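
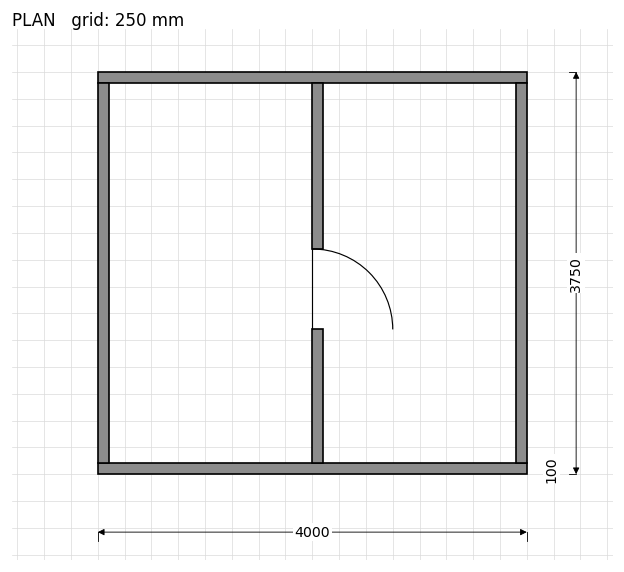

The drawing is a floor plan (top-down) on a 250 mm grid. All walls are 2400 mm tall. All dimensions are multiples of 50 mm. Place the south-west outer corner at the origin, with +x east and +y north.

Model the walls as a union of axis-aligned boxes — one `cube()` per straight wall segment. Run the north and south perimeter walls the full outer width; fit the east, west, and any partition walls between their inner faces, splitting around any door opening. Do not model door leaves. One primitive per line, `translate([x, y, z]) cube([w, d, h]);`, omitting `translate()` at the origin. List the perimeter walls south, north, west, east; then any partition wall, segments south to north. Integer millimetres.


cube([4000, 100, 2400]);
translate([0, 3650, 0]) cube([4000, 100, 2400]);
translate([0, 100, 0]) cube([100, 3550, 2400]);
translate([3900, 100, 0]) cube([100, 3550, 2400]);
translate([2000, 100, 0]) cube([100, 1250, 2400]);
translate([2000, 2100, 0]) cube([100, 1550, 2400]);


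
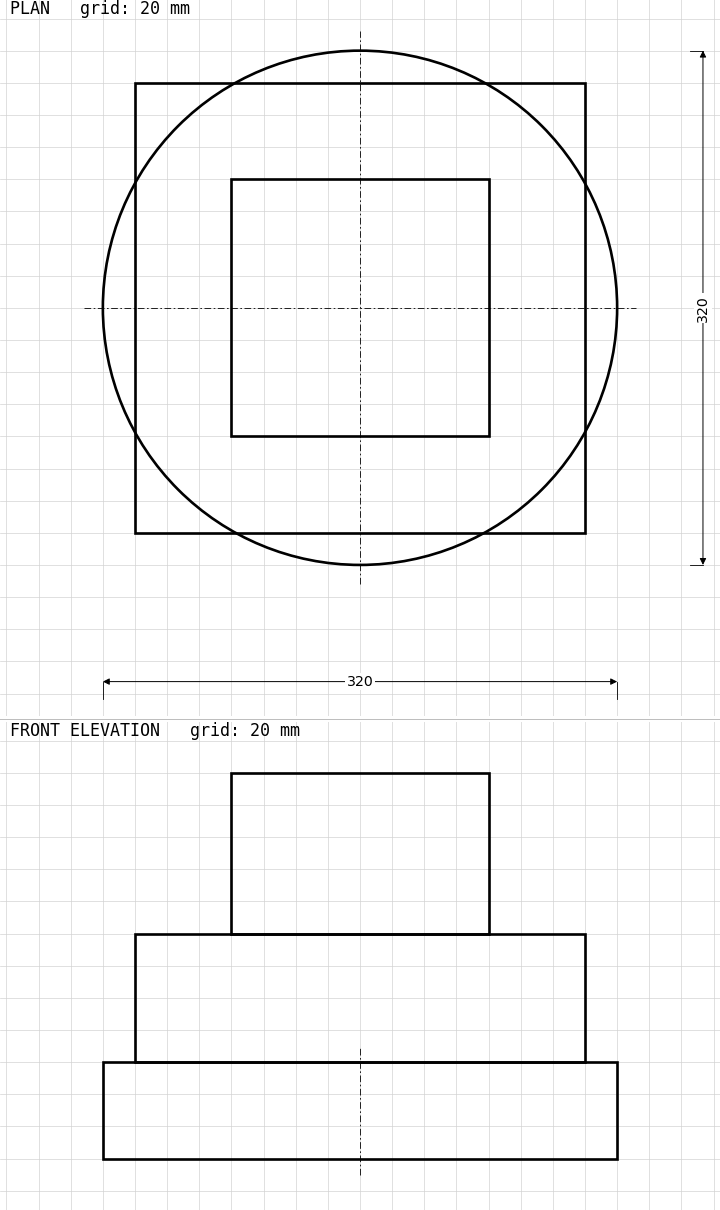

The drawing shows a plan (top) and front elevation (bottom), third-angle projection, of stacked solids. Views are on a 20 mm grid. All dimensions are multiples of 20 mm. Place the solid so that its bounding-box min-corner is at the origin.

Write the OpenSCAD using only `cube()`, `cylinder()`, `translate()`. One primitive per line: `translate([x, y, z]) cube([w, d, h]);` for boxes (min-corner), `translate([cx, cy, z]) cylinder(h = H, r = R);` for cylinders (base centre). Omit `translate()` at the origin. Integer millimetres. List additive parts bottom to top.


translate([160, 160, 0]) cylinder(h = 60, r = 160);
translate([20, 20, 60]) cube([280, 280, 80]);
translate([80, 80, 140]) cube([160, 160, 100]);


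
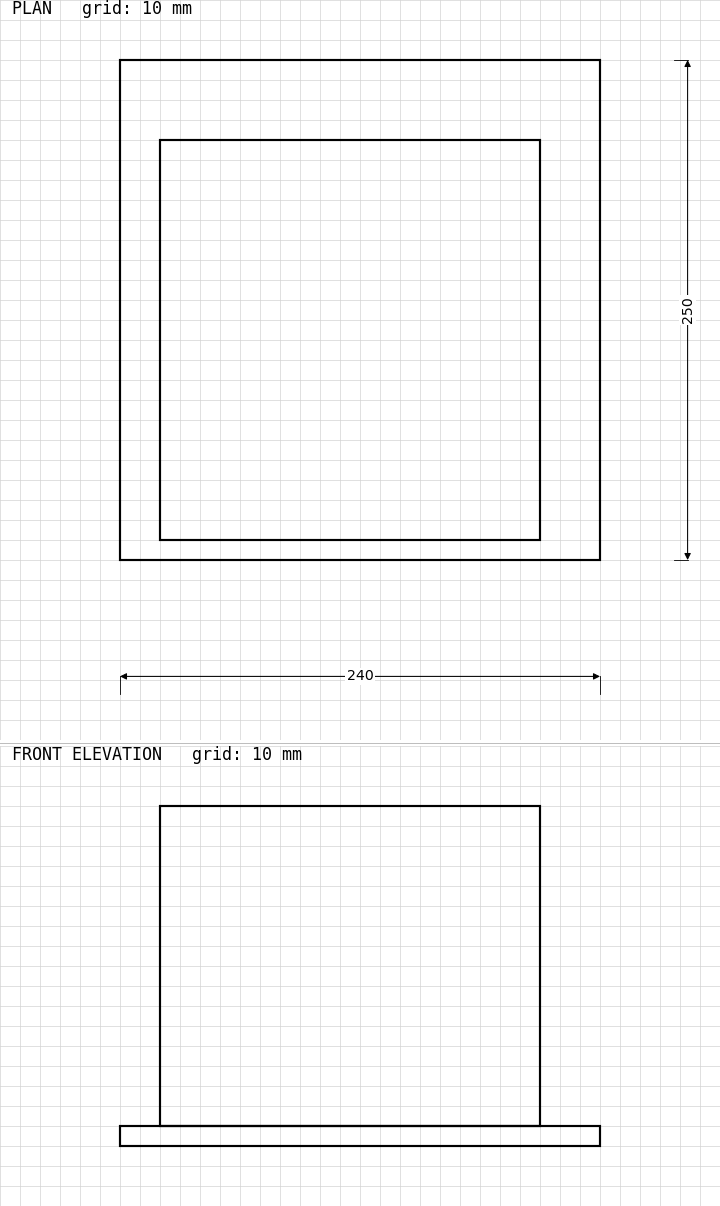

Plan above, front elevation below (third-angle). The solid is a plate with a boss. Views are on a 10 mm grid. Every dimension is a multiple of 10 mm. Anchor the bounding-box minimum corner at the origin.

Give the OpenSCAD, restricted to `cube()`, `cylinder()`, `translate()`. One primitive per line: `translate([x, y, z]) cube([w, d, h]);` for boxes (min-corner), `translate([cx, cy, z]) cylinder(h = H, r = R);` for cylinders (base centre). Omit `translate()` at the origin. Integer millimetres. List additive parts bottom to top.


cube([240, 250, 10]);
translate([20, 10, 10]) cube([190, 200, 160]);


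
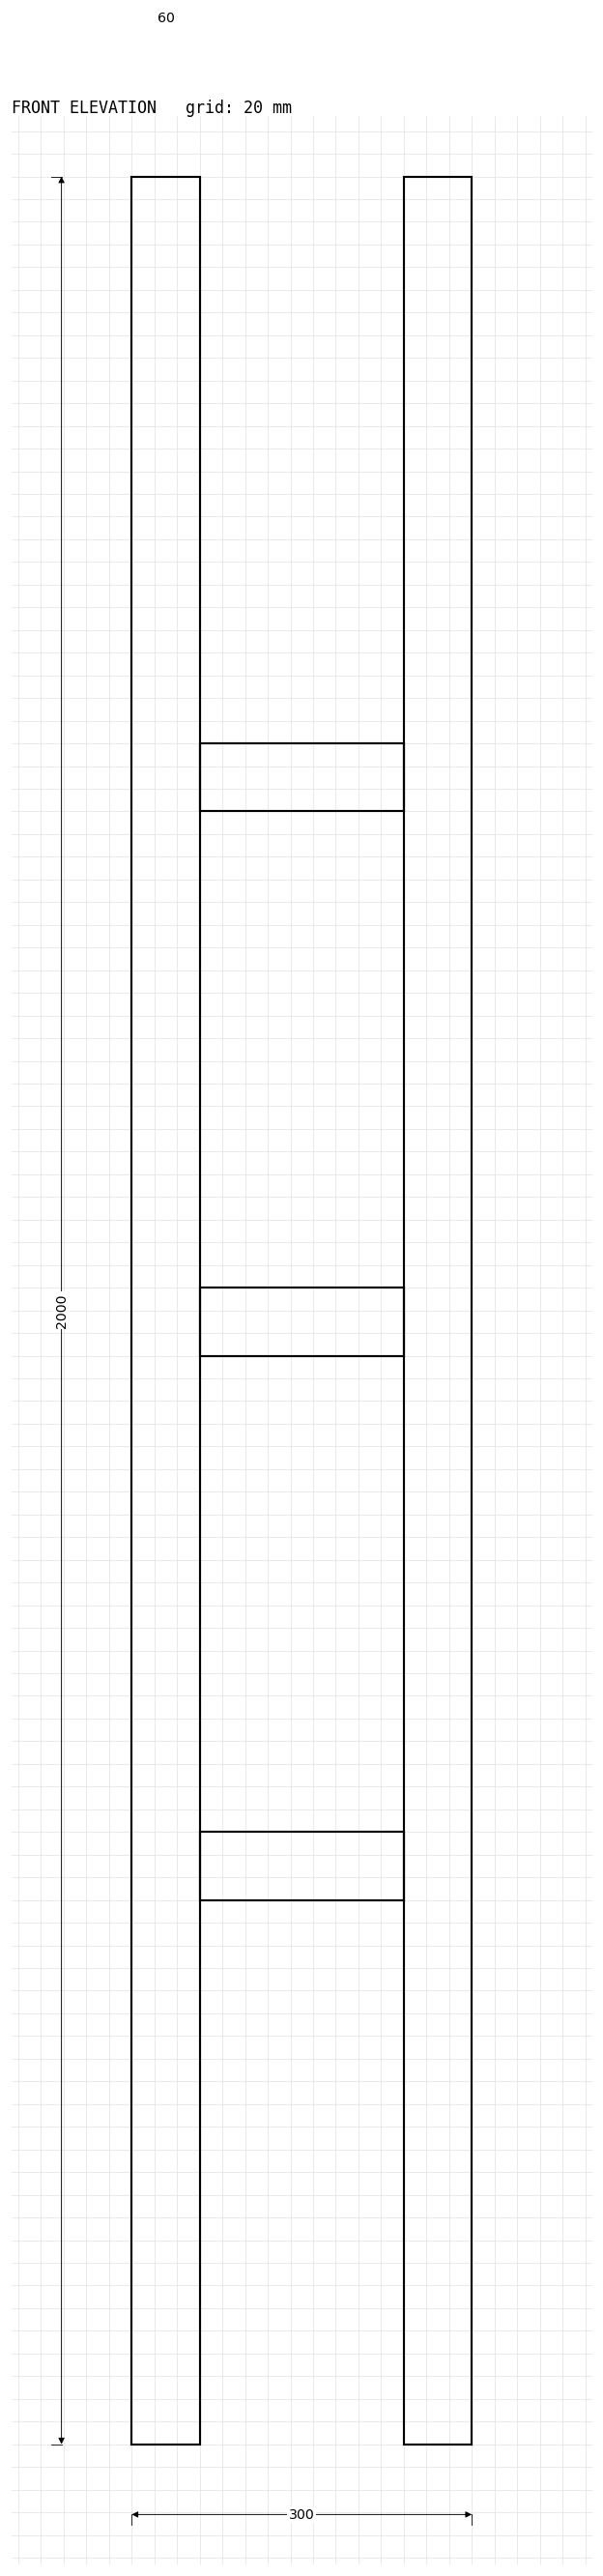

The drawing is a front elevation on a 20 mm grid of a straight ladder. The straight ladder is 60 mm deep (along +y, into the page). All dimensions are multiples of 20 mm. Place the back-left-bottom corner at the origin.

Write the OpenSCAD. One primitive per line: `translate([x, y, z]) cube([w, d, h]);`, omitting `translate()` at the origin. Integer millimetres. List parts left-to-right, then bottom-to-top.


cube([60, 60, 2000]);
translate([60, 0, 480]) cube([180, 60, 60]);
translate([60, 0, 960]) cube([180, 60, 60]);
translate([60, 0, 1440]) cube([180, 60, 60]);
translate([240, 0, 0]) cube([60, 60, 2000]);


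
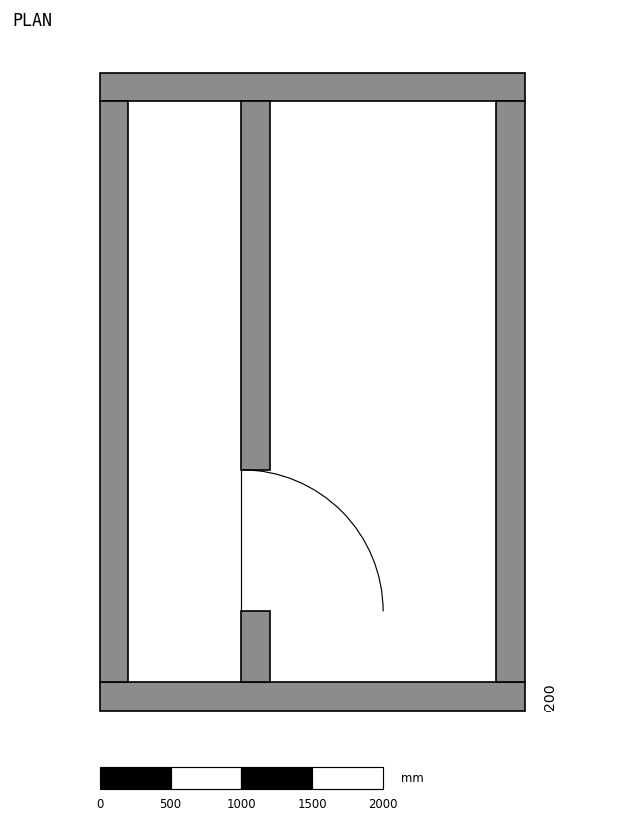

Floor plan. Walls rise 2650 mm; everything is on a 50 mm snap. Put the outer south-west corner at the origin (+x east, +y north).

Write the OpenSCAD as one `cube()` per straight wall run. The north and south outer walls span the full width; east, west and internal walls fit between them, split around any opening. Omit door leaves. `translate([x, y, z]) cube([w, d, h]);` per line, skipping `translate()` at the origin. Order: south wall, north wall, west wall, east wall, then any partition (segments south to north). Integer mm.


cube([3000, 200, 2650]);
translate([0, 4300, 0]) cube([3000, 200, 2650]);
translate([0, 200, 0]) cube([200, 4100, 2650]);
translate([2800, 200, 0]) cube([200, 4100, 2650]);
translate([1000, 200, 0]) cube([200, 500, 2650]);
translate([1000, 1700, 0]) cube([200, 2600, 2650]);


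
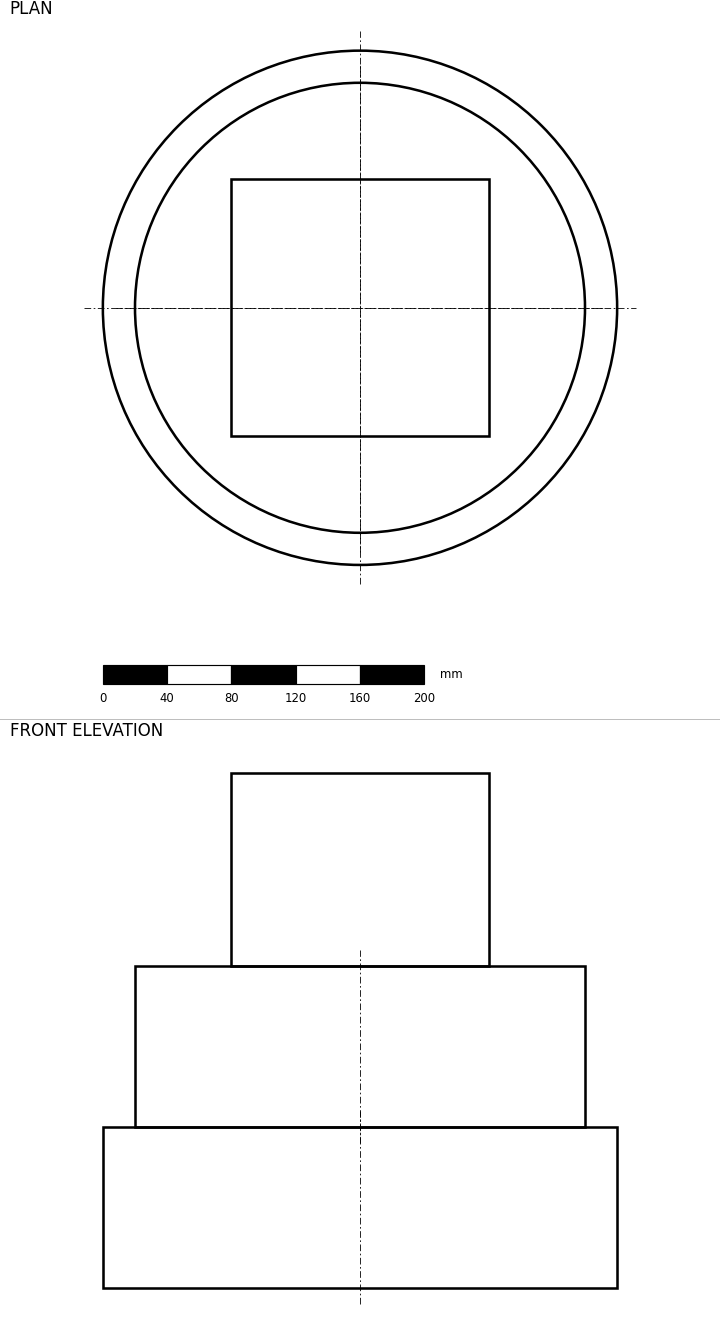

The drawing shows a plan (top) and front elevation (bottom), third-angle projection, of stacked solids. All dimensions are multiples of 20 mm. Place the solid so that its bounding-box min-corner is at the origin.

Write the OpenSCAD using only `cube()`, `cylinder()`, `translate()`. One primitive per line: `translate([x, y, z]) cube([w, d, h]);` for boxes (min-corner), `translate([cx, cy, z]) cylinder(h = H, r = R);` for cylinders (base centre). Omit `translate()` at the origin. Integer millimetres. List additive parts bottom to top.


translate([160, 160, 0]) cylinder(h = 100, r = 160);
translate([160, 160, 100]) cylinder(h = 100, r = 140);
translate([80, 80, 200]) cube([160, 160, 120]);


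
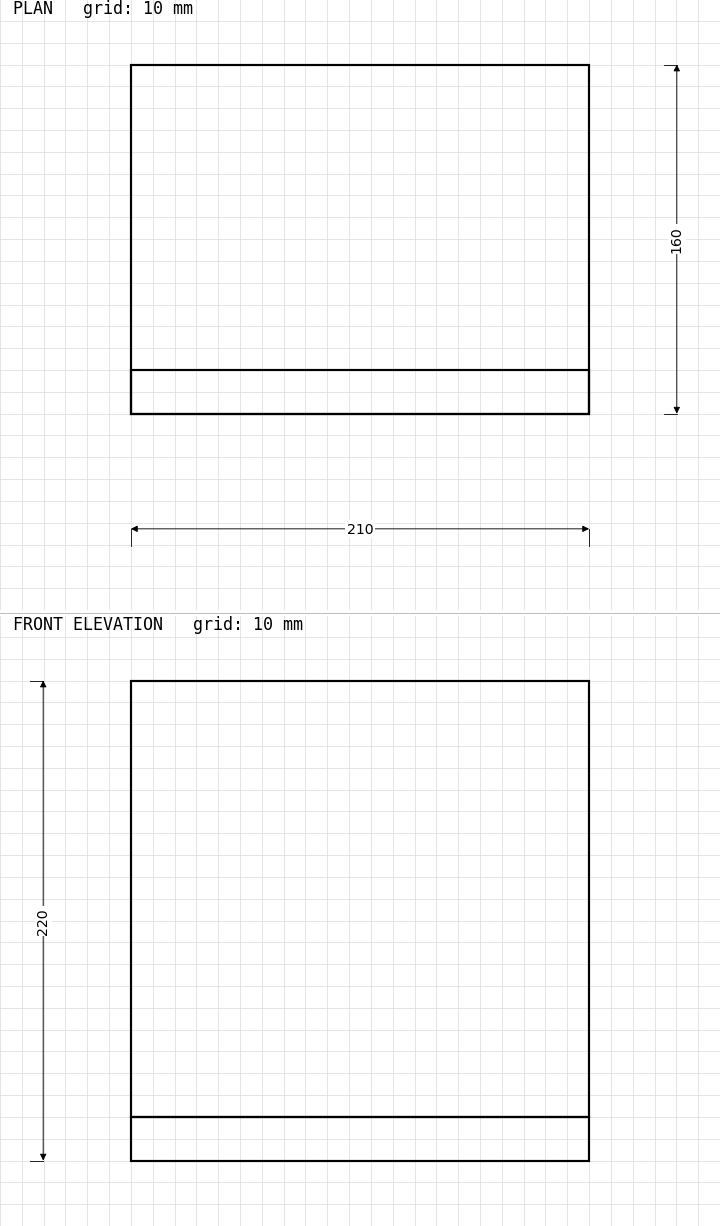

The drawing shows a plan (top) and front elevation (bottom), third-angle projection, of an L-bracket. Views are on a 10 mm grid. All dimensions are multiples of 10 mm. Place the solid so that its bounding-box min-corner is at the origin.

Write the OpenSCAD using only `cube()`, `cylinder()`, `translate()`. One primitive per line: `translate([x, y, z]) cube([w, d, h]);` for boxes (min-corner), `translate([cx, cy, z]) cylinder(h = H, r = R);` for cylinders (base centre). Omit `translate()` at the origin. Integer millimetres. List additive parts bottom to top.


cube([210, 160, 20]);
translate([0, 0, 20]) cube([210, 20, 200]);


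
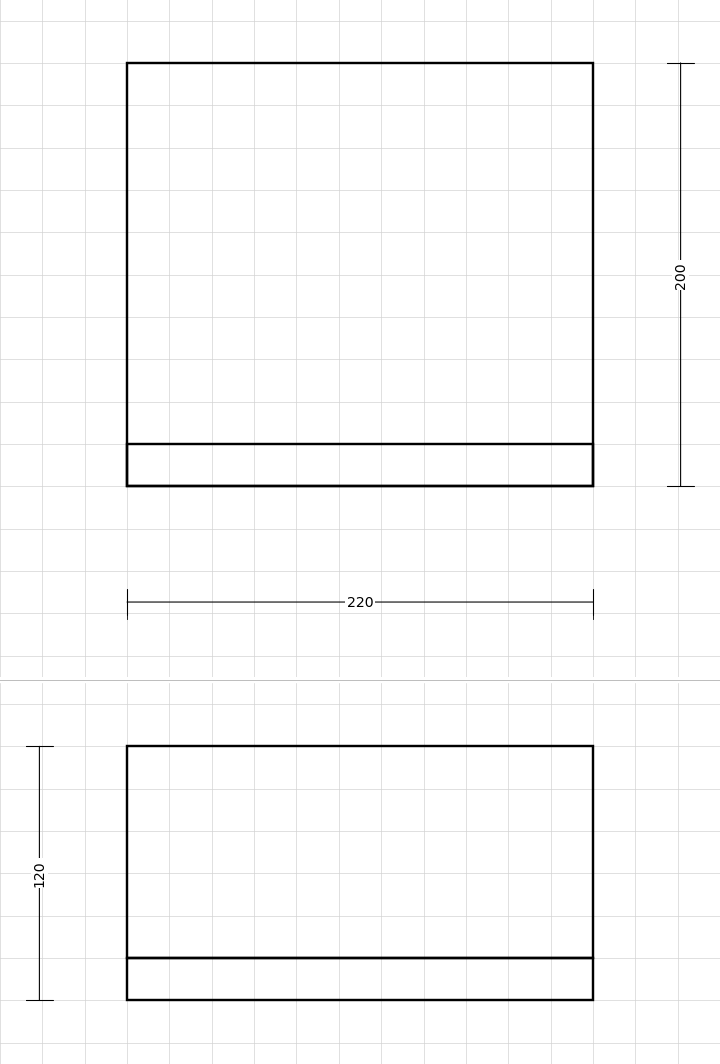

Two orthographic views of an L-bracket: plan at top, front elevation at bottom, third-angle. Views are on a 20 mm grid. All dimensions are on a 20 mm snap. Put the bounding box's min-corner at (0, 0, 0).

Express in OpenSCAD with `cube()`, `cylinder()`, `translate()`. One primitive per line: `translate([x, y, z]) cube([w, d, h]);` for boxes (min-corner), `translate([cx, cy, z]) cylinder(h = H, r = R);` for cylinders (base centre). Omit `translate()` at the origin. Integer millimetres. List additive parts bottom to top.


cube([220, 200, 20]);
translate([0, 0, 20]) cube([220, 20, 100]);


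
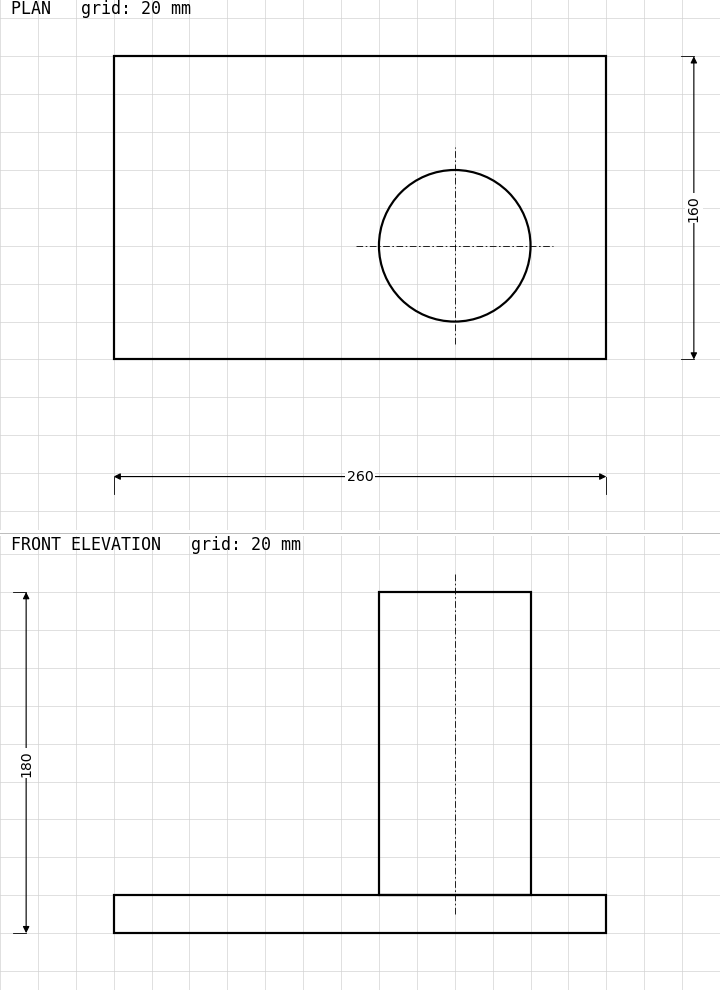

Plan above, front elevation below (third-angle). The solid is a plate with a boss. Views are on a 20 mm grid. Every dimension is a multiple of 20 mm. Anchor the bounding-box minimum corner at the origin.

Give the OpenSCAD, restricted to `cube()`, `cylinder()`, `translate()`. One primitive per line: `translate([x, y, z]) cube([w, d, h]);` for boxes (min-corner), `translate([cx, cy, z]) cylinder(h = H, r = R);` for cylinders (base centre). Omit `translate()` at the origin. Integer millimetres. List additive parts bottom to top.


cube([260, 160, 20]);
translate([180, 60, 20]) cylinder(h = 160, r = 40);


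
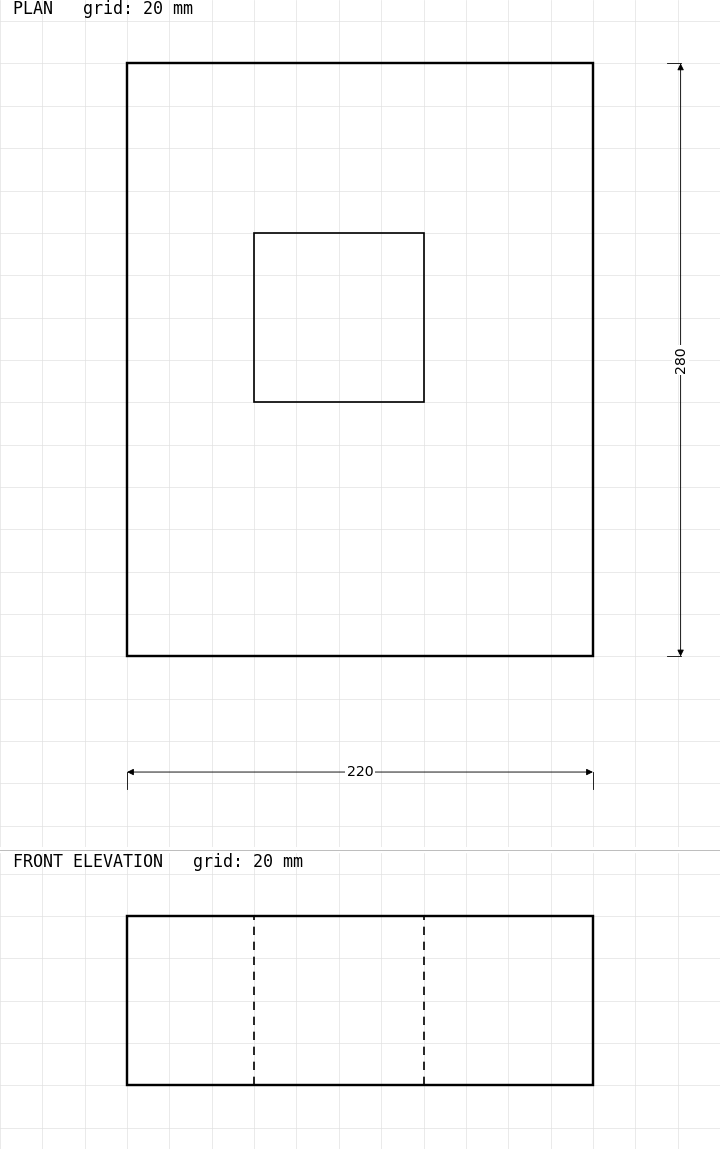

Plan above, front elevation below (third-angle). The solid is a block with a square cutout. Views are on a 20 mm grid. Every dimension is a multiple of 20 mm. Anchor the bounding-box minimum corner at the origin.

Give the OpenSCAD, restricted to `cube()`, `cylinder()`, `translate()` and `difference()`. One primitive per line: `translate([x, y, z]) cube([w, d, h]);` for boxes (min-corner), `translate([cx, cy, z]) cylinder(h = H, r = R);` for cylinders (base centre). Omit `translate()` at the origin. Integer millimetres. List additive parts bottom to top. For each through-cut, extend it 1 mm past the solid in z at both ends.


difference() {
  cube([220, 280, 80]);
  translate([60, 120, -1]) cube([80, 80, 82]);
}


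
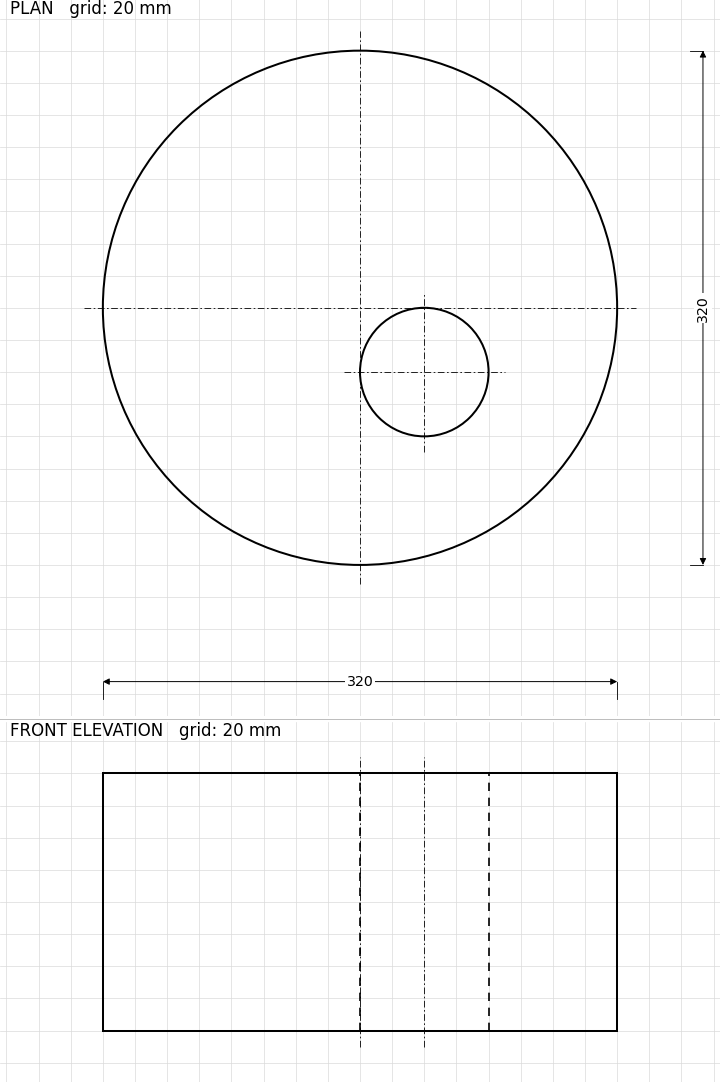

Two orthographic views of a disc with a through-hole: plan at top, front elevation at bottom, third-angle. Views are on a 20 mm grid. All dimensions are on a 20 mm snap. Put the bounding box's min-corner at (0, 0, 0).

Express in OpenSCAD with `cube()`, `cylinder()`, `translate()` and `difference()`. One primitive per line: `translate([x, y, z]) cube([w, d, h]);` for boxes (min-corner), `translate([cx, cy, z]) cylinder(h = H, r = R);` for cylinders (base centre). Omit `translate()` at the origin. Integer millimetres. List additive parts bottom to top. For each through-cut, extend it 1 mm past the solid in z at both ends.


difference() {
  translate([160, 160, 0]) cylinder(h = 160, r = 160);
  translate([200, 120, -1]) cylinder(h = 162, r = 40);
}


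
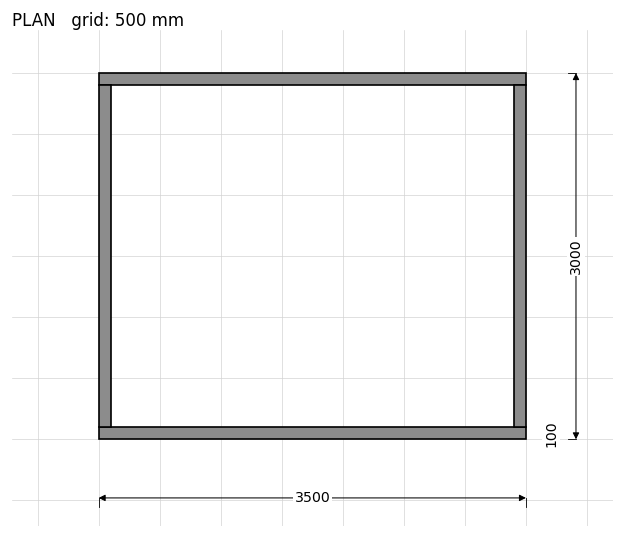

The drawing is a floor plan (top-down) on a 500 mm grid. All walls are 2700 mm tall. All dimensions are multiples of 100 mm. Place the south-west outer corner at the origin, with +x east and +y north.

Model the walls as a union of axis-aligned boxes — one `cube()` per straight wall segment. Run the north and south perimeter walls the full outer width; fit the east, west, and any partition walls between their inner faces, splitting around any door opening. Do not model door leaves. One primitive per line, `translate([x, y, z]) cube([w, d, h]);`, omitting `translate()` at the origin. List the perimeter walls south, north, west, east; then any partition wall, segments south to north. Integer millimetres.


cube([3500, 100, 2700]);
translate([0, 2900, 0]) cube([3500, 100, 2700]);
translate([0, 100, 0]) cube([100, 2800, 2700]);
translate([3400, 100, 0]) cube([100, 2800, 2700]);


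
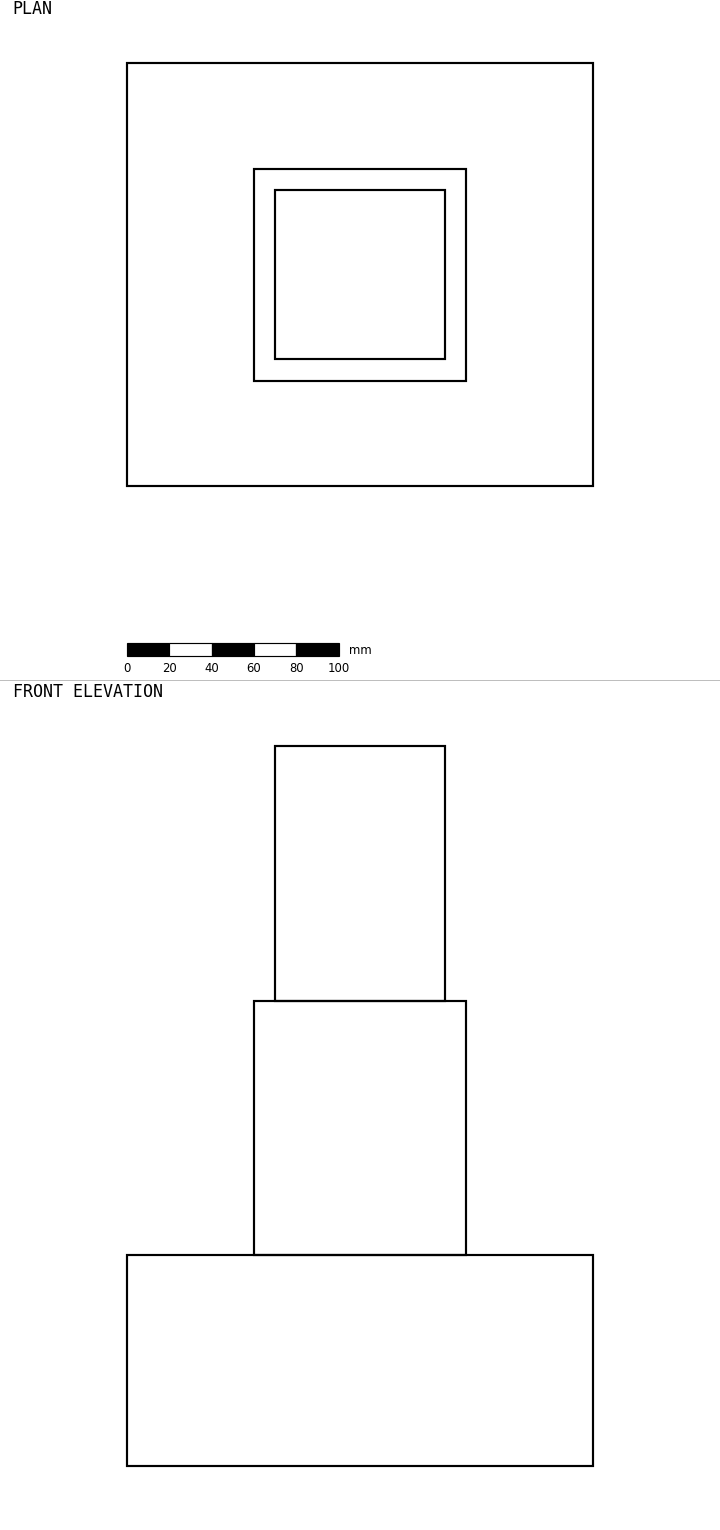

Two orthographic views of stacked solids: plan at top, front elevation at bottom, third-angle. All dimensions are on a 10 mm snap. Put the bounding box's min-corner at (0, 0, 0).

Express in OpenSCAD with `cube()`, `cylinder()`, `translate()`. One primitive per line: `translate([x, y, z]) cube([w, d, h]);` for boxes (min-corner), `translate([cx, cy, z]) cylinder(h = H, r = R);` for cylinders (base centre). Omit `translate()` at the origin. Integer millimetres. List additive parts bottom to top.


cube([220, 200, 100]);
translate([60, 50, 100]) cube([100, 100, 120]);
translate([70, 60, 220]) cube([80, 80, 120]);


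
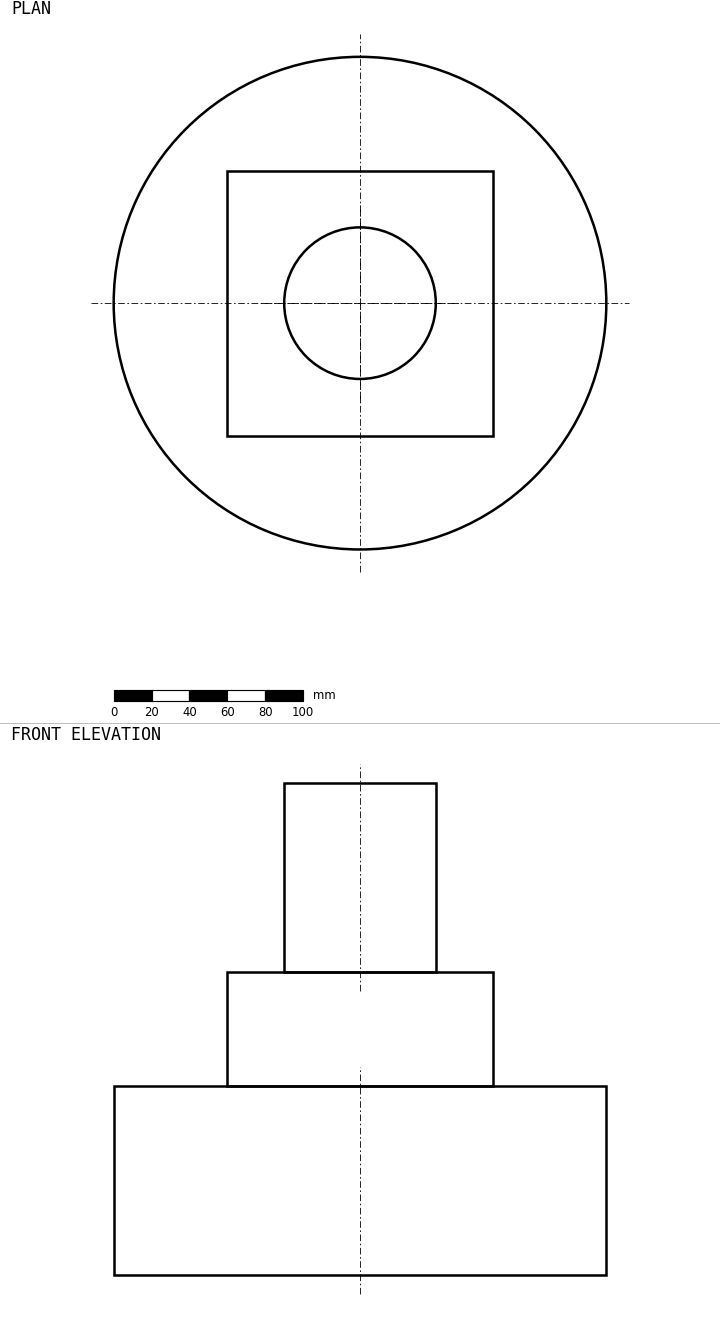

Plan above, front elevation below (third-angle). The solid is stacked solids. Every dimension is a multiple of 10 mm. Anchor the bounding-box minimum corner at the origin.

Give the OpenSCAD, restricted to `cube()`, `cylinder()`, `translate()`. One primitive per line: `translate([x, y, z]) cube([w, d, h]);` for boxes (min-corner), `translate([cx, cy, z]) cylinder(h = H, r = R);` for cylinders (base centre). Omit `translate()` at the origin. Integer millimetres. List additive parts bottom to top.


translate([130, 130, 0]) cylinder(h = 100, r = 130);
translate([60, 60, 100]) cube([140, 140, 60]);
translate([130, 130, 160]) cylinder(h = 100, r = 40);


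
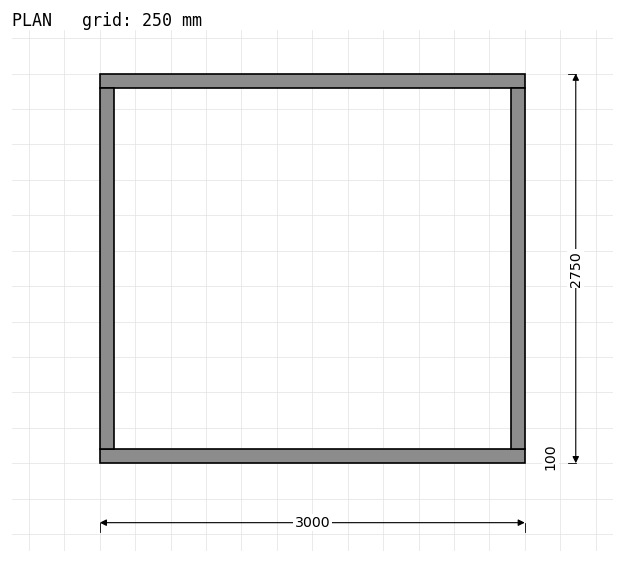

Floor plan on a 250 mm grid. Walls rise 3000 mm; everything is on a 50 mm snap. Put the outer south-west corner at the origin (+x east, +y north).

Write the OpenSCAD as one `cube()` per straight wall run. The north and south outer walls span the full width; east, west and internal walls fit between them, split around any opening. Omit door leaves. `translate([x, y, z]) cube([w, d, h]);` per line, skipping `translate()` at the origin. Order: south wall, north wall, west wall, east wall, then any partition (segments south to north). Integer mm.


cube([3000, 100, 3000]);
translate([0, 2650, 0]) cube([3000, 100, 3000]);
translate([0, 100, 0]) cube([100, 2550, 3000]);
translate([2900, 100, 0]) cube([100, 2550, 3000]);


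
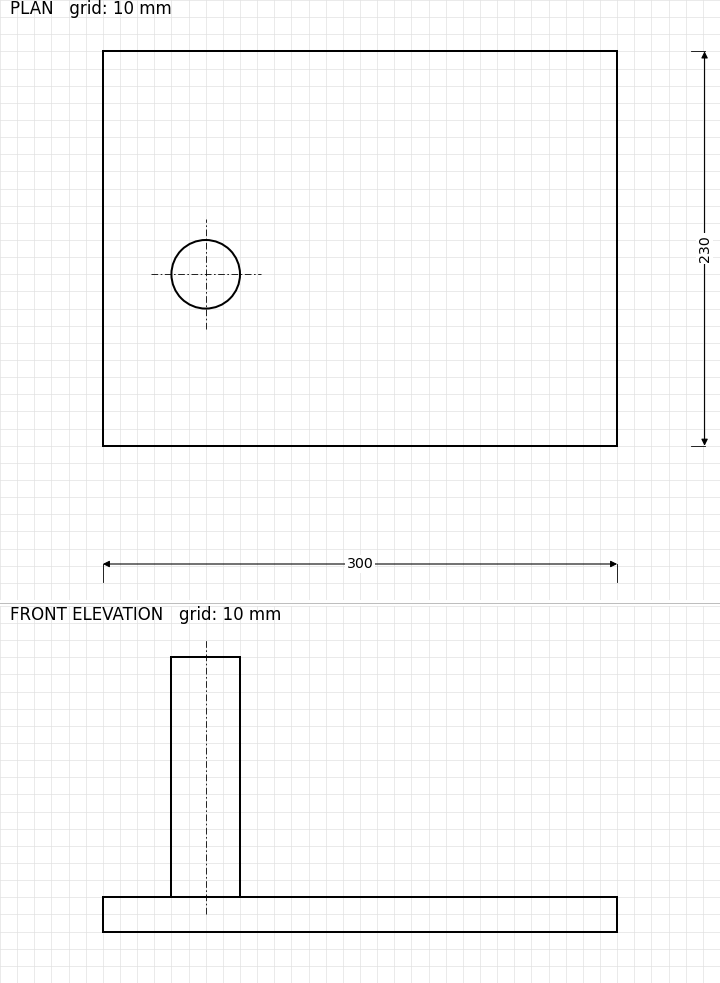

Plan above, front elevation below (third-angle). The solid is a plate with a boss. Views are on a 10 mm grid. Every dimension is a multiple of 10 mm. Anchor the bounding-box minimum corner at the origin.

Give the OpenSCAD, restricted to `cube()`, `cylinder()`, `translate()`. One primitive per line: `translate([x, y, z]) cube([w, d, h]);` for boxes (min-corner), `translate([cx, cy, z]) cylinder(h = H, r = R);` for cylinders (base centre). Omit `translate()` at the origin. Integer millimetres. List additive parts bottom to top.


cube([300, 230, 20]);
translate([60, 100, 20]) cylinder(h = 140, r = 20);


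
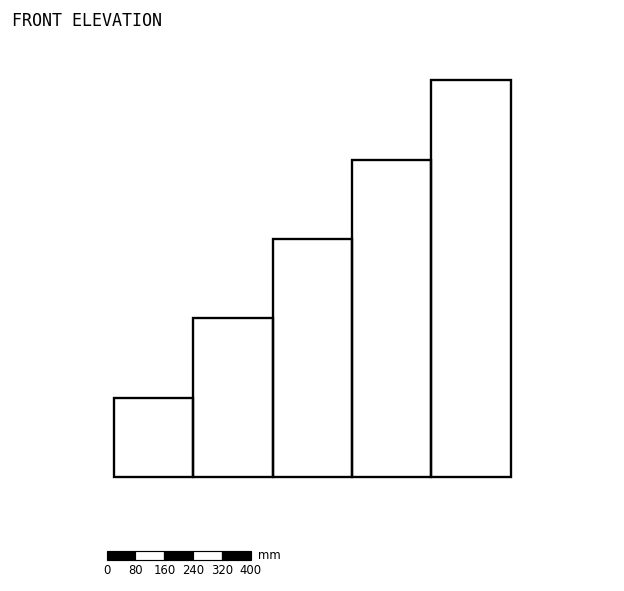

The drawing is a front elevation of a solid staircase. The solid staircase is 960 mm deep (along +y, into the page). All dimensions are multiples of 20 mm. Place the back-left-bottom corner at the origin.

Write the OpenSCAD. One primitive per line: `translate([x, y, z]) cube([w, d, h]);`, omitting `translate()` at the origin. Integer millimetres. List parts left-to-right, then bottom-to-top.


cube([220, 960, 220]);
translate([220, 0, 0]) cube([220, 960, 440]);
translate([440, 0, 0]) cube([220, 960, 660]);
translate([660, 0, 0]) cube([220, 960, 880]);
translate([880, 0, 0]) cube([220, 960, 1100]);


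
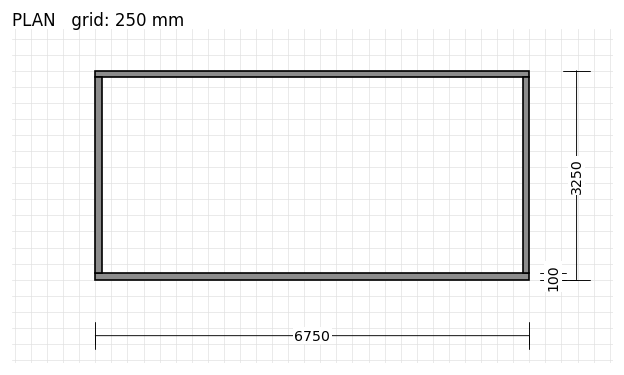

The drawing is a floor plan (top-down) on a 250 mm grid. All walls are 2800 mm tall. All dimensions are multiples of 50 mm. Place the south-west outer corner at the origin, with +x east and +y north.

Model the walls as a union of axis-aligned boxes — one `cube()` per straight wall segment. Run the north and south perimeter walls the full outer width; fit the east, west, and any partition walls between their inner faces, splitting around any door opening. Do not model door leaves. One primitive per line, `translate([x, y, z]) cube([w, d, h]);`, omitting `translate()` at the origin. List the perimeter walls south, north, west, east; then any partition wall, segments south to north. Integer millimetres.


cube([6750, 100, 2800]);
translate([0, 3150, 0]) cube([6750, 100, 2800]);
translate([0, 100, 0]) cube([100, 3050, 2800]);
translate([6650, 100, 0]) cube([100, 3050, 2800]);


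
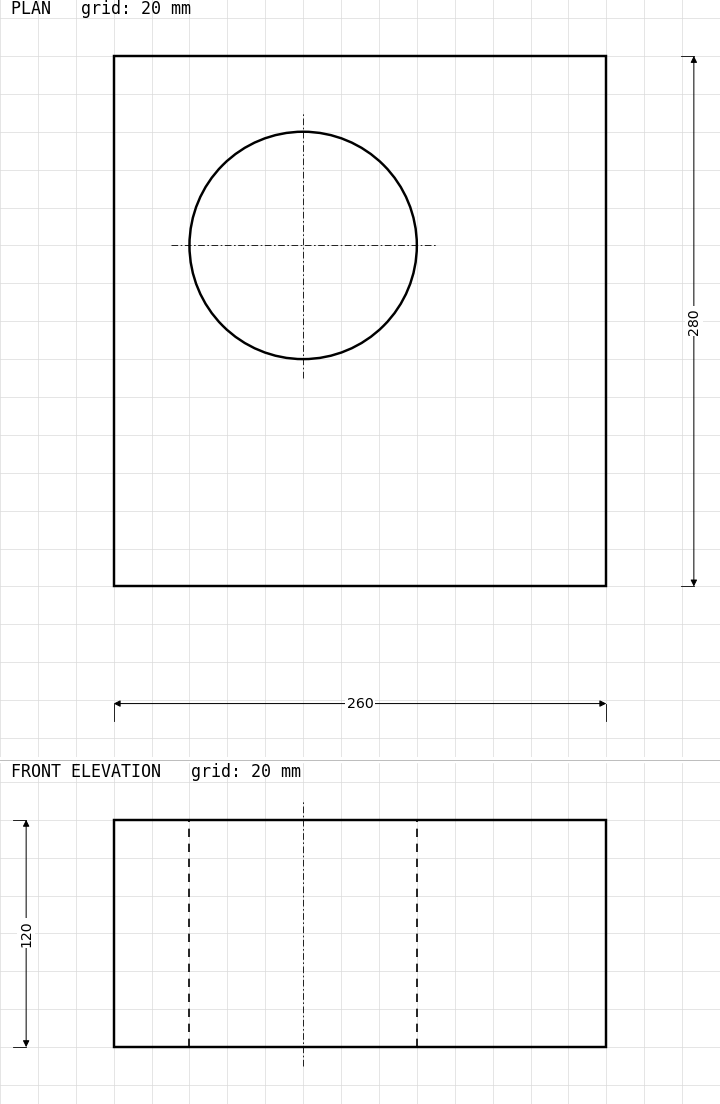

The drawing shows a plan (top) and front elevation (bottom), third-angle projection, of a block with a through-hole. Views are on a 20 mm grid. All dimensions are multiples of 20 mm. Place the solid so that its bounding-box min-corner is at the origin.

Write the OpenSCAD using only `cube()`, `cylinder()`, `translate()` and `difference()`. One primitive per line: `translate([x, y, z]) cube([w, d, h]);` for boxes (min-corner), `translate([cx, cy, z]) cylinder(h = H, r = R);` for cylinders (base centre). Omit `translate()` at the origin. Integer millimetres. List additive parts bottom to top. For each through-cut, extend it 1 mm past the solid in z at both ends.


difference() {
  cube([260, 280, 120]);
  translate([100, 180, -1]) cylinder(h = 122, r = 60);
}


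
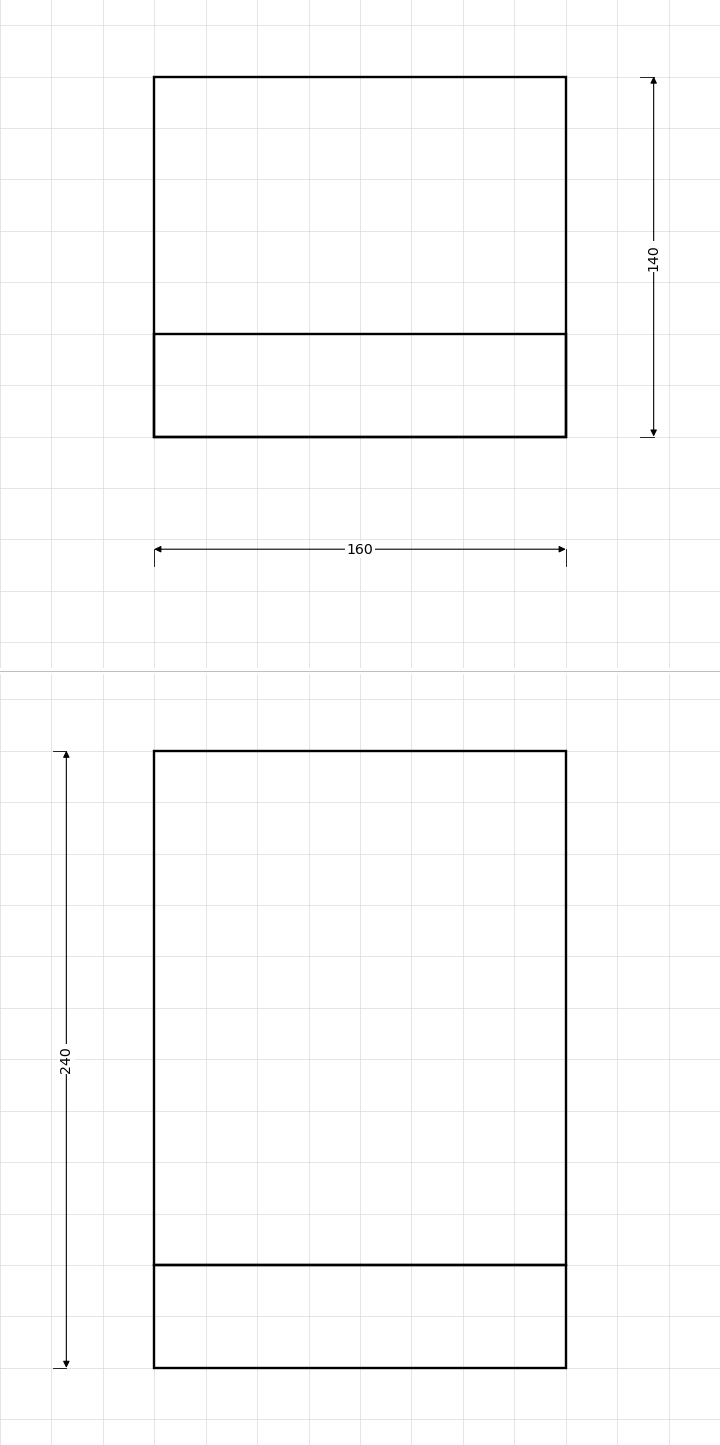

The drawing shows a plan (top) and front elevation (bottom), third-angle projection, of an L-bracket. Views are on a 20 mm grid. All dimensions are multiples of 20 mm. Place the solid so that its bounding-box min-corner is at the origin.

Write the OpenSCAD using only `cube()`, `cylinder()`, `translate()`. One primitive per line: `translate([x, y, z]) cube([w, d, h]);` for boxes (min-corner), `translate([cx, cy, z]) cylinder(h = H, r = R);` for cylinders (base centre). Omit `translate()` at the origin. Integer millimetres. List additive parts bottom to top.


cube([160, 140, 40]);
translate([0, 0, 40]) cube([160, 40, 200]);


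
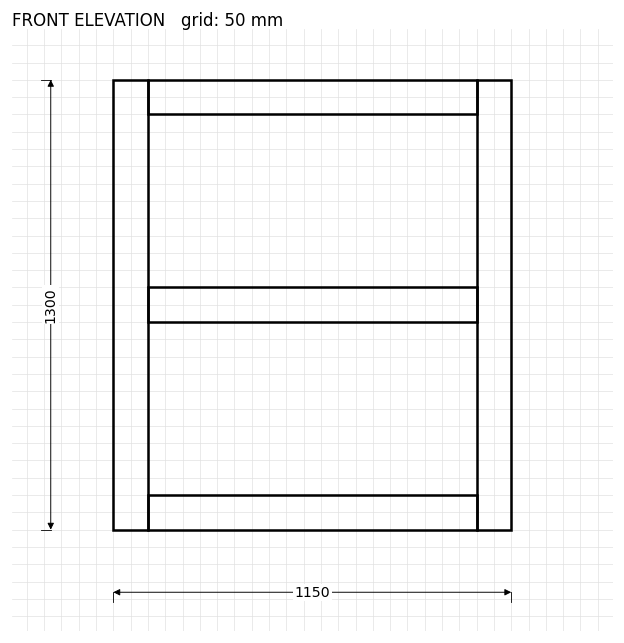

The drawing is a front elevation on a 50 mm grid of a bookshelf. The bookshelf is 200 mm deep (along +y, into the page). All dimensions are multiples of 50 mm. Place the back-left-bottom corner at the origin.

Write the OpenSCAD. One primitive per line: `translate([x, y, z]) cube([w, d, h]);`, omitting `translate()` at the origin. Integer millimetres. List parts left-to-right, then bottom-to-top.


cube([100, 200, 1300]);
translate([100, 0, 0]) cube([950, 200, 100]);
translate([100, 0, 600]) cube([950, 200, 100]);
translate([100, 0, 1200]) cube([950, 200, 100]);
translate([1050, 0, 0]) cube([100, 200, 1300]);


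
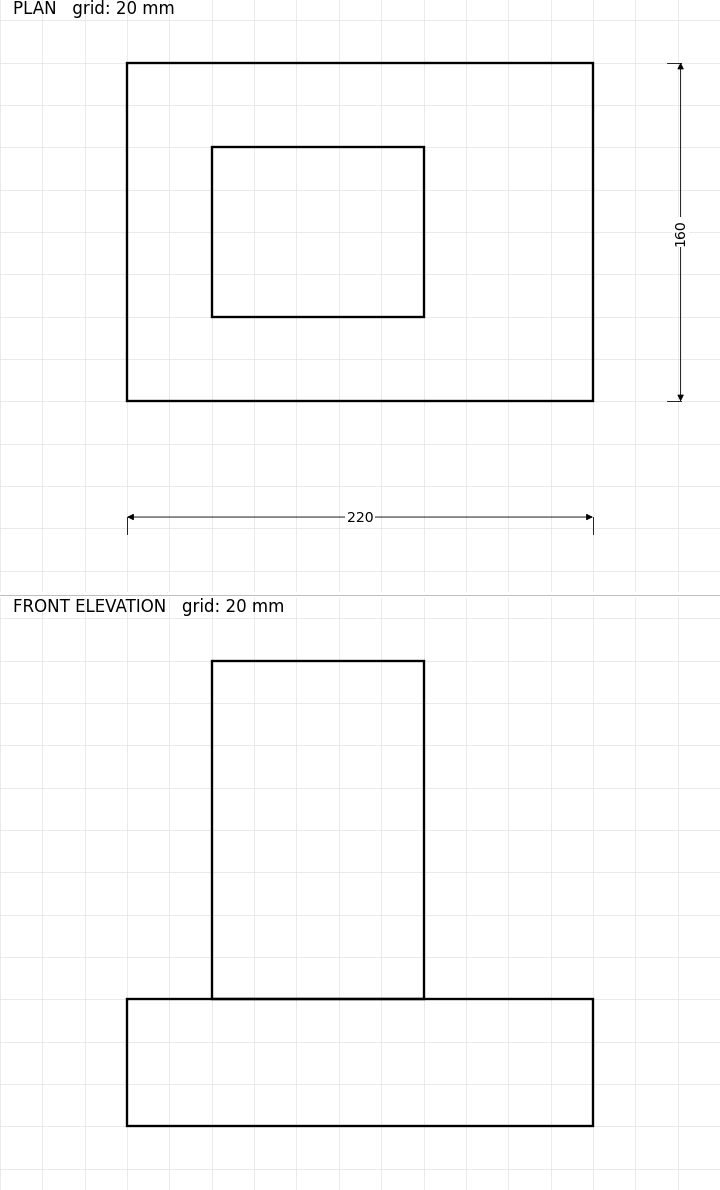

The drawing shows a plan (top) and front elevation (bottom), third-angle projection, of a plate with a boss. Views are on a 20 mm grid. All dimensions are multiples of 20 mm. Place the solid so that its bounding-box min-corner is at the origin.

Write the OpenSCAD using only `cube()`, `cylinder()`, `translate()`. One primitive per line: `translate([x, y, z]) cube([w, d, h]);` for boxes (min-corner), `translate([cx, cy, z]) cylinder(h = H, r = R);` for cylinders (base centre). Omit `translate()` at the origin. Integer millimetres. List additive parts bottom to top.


cube([220, 160, 60]);
translate([40, 40, 60]) cube([100, 80, 160]);


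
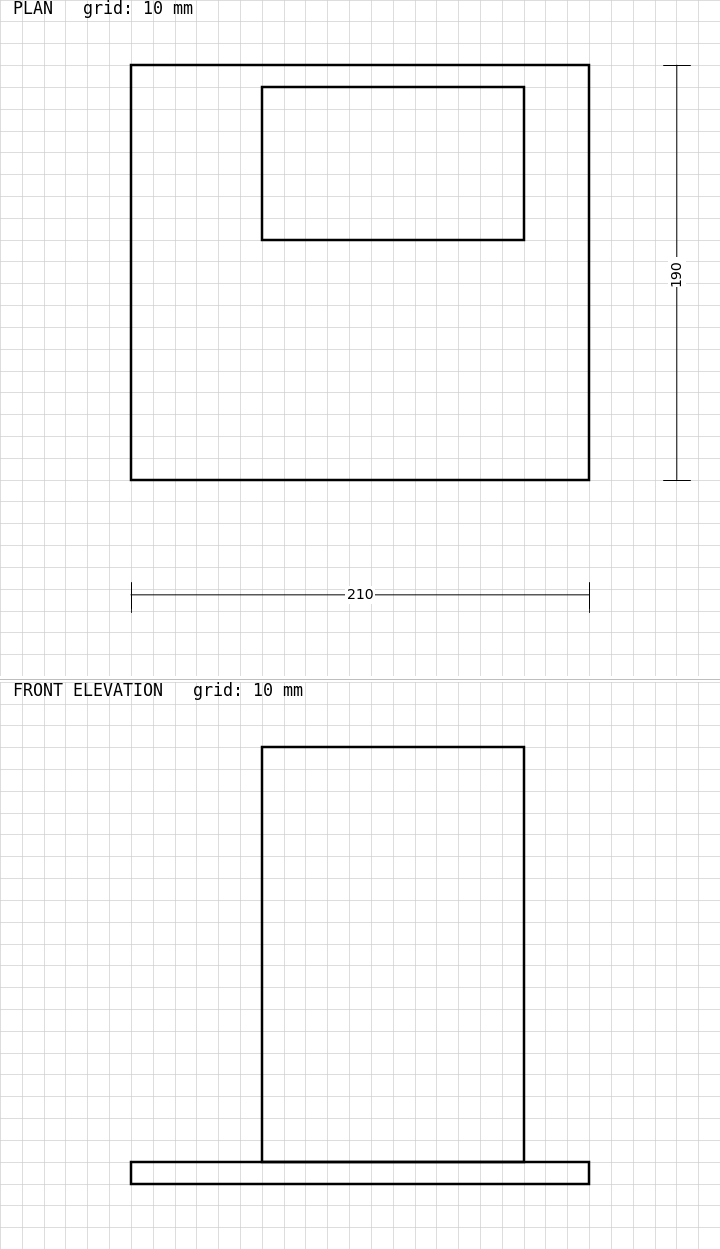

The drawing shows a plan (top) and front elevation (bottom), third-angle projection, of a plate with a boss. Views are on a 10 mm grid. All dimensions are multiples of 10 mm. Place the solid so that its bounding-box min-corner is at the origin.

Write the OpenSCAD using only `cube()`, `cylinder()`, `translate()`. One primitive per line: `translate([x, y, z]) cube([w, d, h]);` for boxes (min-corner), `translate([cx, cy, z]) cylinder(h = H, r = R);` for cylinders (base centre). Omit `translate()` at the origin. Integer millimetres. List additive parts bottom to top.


cube([210, 190, 10]);
translate([60, 110, 10]) cube([120, 70, 190]);


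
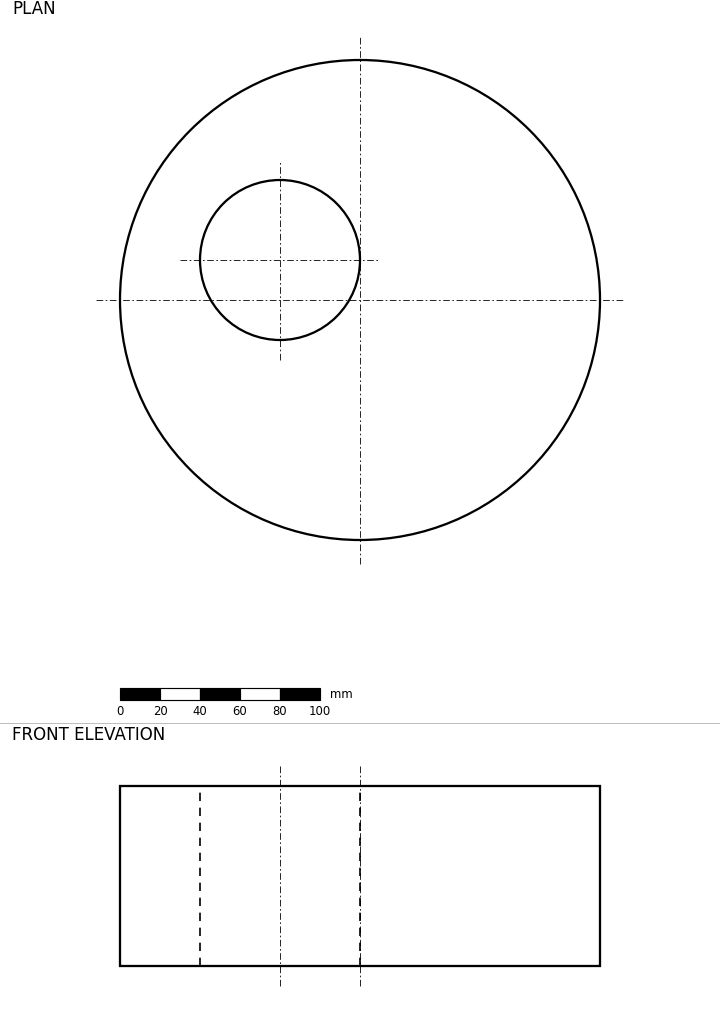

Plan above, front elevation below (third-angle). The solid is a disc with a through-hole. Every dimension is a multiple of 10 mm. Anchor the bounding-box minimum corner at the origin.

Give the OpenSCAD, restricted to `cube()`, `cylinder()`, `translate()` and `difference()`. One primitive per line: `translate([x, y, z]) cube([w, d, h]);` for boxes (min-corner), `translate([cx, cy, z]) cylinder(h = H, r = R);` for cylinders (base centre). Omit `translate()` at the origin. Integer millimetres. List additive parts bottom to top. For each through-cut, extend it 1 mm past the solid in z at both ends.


difference() {
  translate([120, 120, 0]) cylinder(h = 90, r = 120);
  translate([80, 140, -1]) cylinder(h = 92, r = 40);
}


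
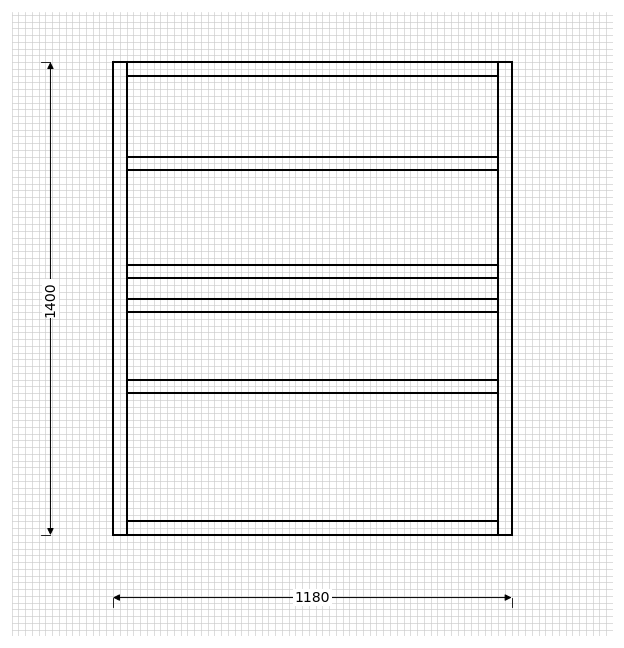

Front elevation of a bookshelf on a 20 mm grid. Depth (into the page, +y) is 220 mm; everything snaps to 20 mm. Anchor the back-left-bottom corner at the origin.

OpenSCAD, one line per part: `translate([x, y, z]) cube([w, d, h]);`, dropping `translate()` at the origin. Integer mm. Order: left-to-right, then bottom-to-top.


cube([40, 220, 1400]);
translate([40, 0, 0]) cube([1100, 220, 40]);
translate([40, 0, 420]) cube([1100, 220, 40]);
translate([40, 0, 660]) cube([1100, 220, 40]);
translate([40, 0, 760]) cube([1100, 220, 40]);
translate([40, 0, 1080]) cube([1100, 220, 40]);
translate([40, 0, 1360]) cube([1100, 220, 40]);
translate([1140, 0, 0]) cube([40, 220, 1400]);


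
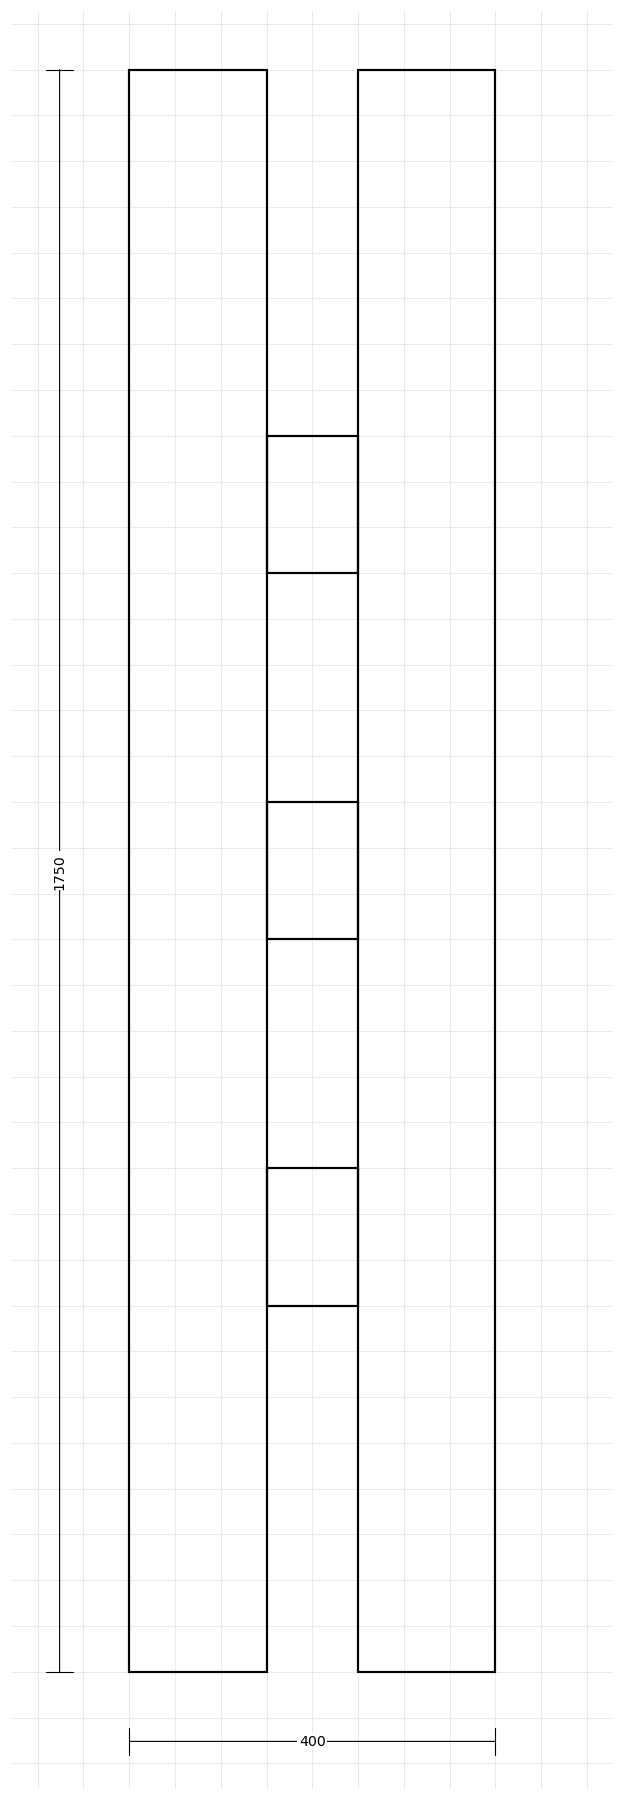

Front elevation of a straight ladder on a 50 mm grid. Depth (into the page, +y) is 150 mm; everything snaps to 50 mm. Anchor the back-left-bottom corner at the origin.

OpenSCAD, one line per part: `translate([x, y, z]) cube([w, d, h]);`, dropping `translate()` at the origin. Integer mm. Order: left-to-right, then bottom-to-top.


cube([150, 150, 1750]);
translate([150, 0, 400]) cube([100, 150, 150]);
translate([150, 0, 800]) cube([100, 150, 150]);
translate([150, 0, 1200]) cube([100, 150, 150]);
translate([250, 0, 0]) cube([150, 150, 1750]);


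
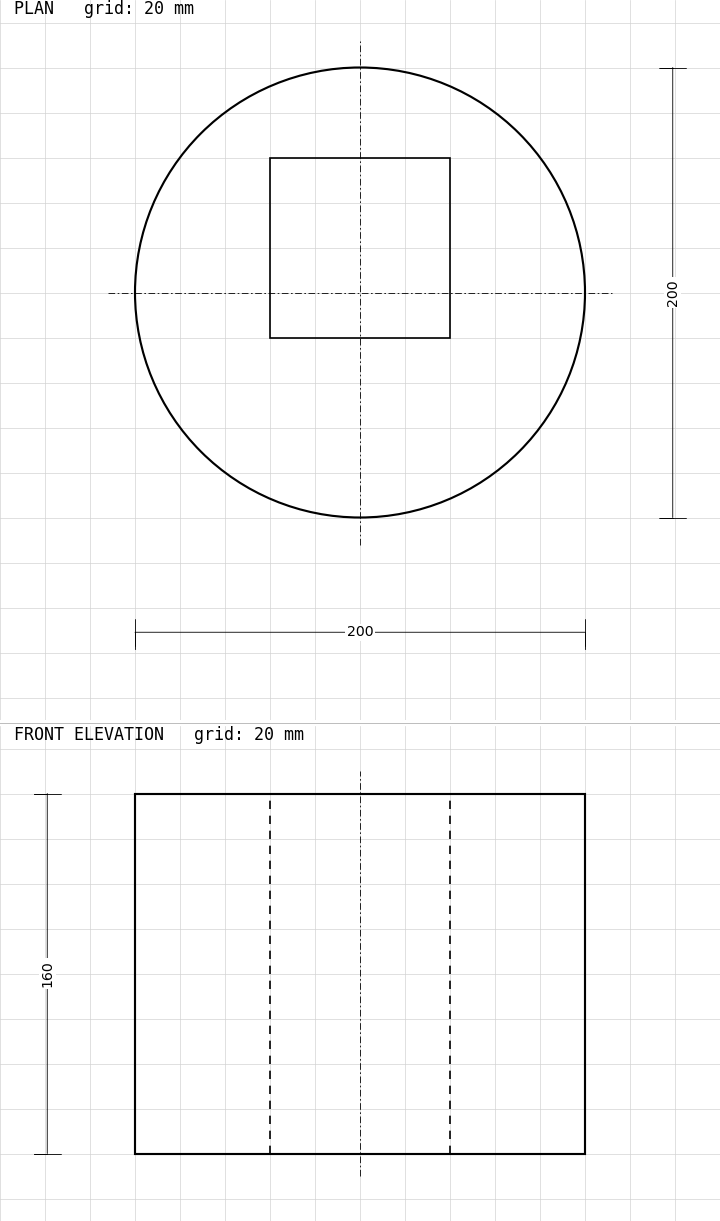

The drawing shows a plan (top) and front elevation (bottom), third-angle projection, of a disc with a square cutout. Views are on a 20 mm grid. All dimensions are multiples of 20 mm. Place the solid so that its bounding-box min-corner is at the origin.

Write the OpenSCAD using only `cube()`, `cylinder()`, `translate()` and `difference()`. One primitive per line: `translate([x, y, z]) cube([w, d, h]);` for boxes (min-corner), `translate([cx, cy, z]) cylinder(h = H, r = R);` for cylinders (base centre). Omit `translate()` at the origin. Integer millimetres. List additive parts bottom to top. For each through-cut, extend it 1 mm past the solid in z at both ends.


difference() {
  translate([100, 100, 0]) cylinder(h = 160, r = 100);
  translate([60, 80, -1]) cube([80, 80, 162]);
}


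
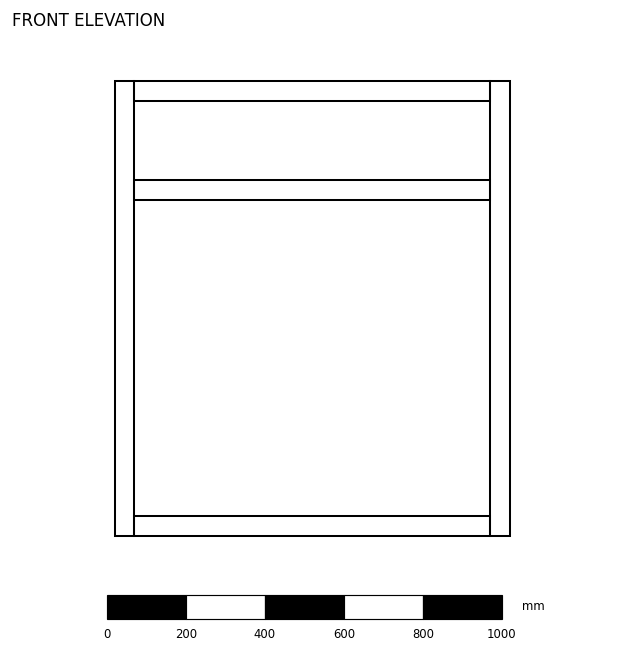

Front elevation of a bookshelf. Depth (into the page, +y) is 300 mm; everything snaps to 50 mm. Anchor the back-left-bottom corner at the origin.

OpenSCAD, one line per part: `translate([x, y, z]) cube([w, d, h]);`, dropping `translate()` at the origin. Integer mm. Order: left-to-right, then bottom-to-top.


cube([50, 300, 1150]);
translate([50, 0, 0]) cube([900, 300, 50]);
translate([50, 0, 850]) cube([900, 300, 50]);
translate([50, 0, 1100]) cube([900, 300, 50]);
translate([950, 0, 0]) cube([50, 300, 1150]);


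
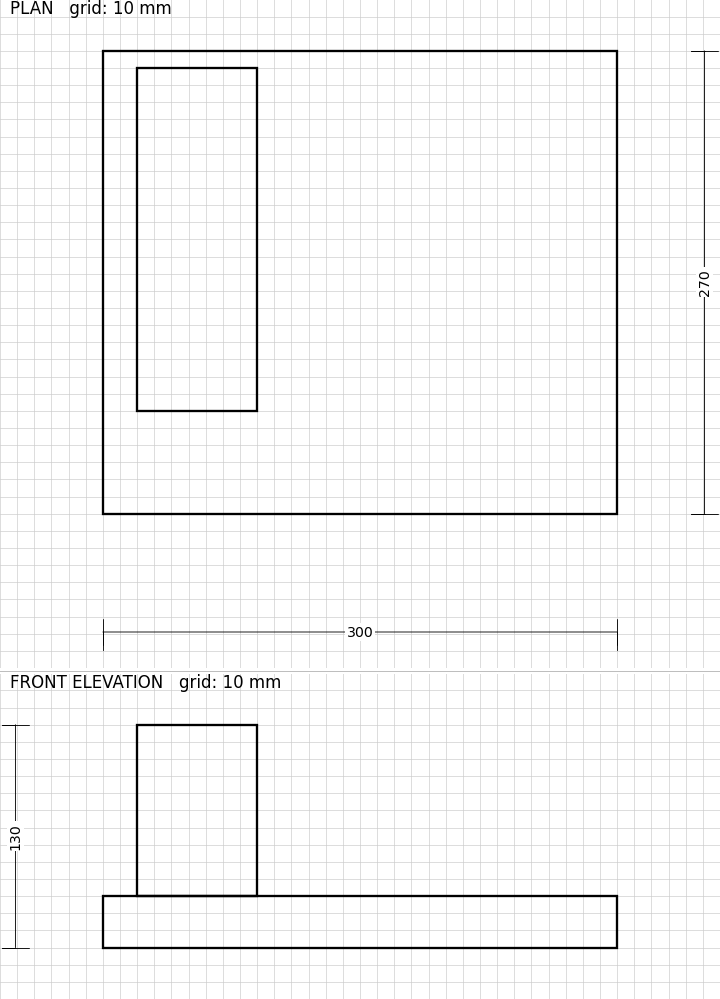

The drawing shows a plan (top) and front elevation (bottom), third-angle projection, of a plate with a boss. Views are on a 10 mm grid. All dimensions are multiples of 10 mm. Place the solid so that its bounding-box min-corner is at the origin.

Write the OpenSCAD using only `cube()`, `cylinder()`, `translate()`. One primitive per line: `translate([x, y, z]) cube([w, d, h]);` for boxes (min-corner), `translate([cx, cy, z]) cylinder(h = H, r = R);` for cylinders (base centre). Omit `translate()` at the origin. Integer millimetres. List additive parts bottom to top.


cube([300, 270, 30]);
translate([20, 60, 30]) cube([70, 200, 100]);


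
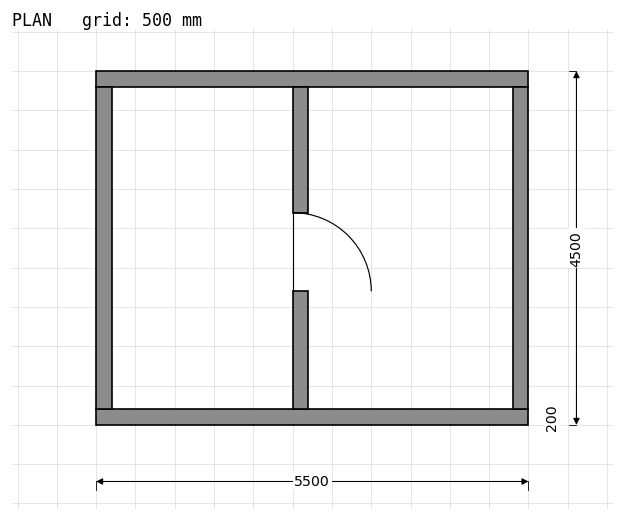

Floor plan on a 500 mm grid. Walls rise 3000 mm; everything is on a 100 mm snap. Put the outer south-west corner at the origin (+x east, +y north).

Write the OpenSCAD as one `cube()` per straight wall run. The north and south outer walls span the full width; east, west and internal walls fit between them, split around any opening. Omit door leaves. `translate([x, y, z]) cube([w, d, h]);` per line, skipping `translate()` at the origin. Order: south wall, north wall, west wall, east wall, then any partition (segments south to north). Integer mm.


cube([5500, 200, 3000]);
translate([0, 4300, 0]) cube([5500, 200, 3000]);
translate([0, 200, 0]) cube([200, 4100, 3000]);
translate([5300, 200, 0]) cube([200, 4100, 3000]);
translate([2500, 200, 0]) cube([200, 1500, 3000]);
translate([2500, 2700, 0]) cube([200, 1600, 3000]);


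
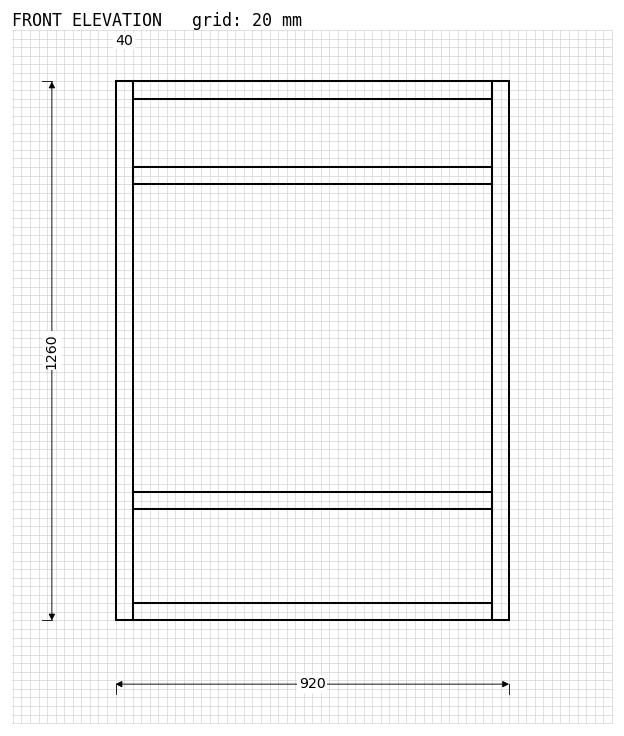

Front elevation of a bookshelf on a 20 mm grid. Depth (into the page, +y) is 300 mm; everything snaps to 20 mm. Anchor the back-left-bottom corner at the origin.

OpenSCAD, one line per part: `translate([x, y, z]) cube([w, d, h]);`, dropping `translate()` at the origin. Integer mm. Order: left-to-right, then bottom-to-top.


cube([40, 300, 1260]);
translate([40, 0, 0]) cube([840, 300, 40]);
translate([40, 0, 260]) cube([840, 300, 40]);
translate([40, 0, 1020]) cube([840, 300, 40]);
translate([40, 0, 1220]) cube([840, 300, 40]);
translate([880, 0, 0]) cube([40, 300, 1260]);


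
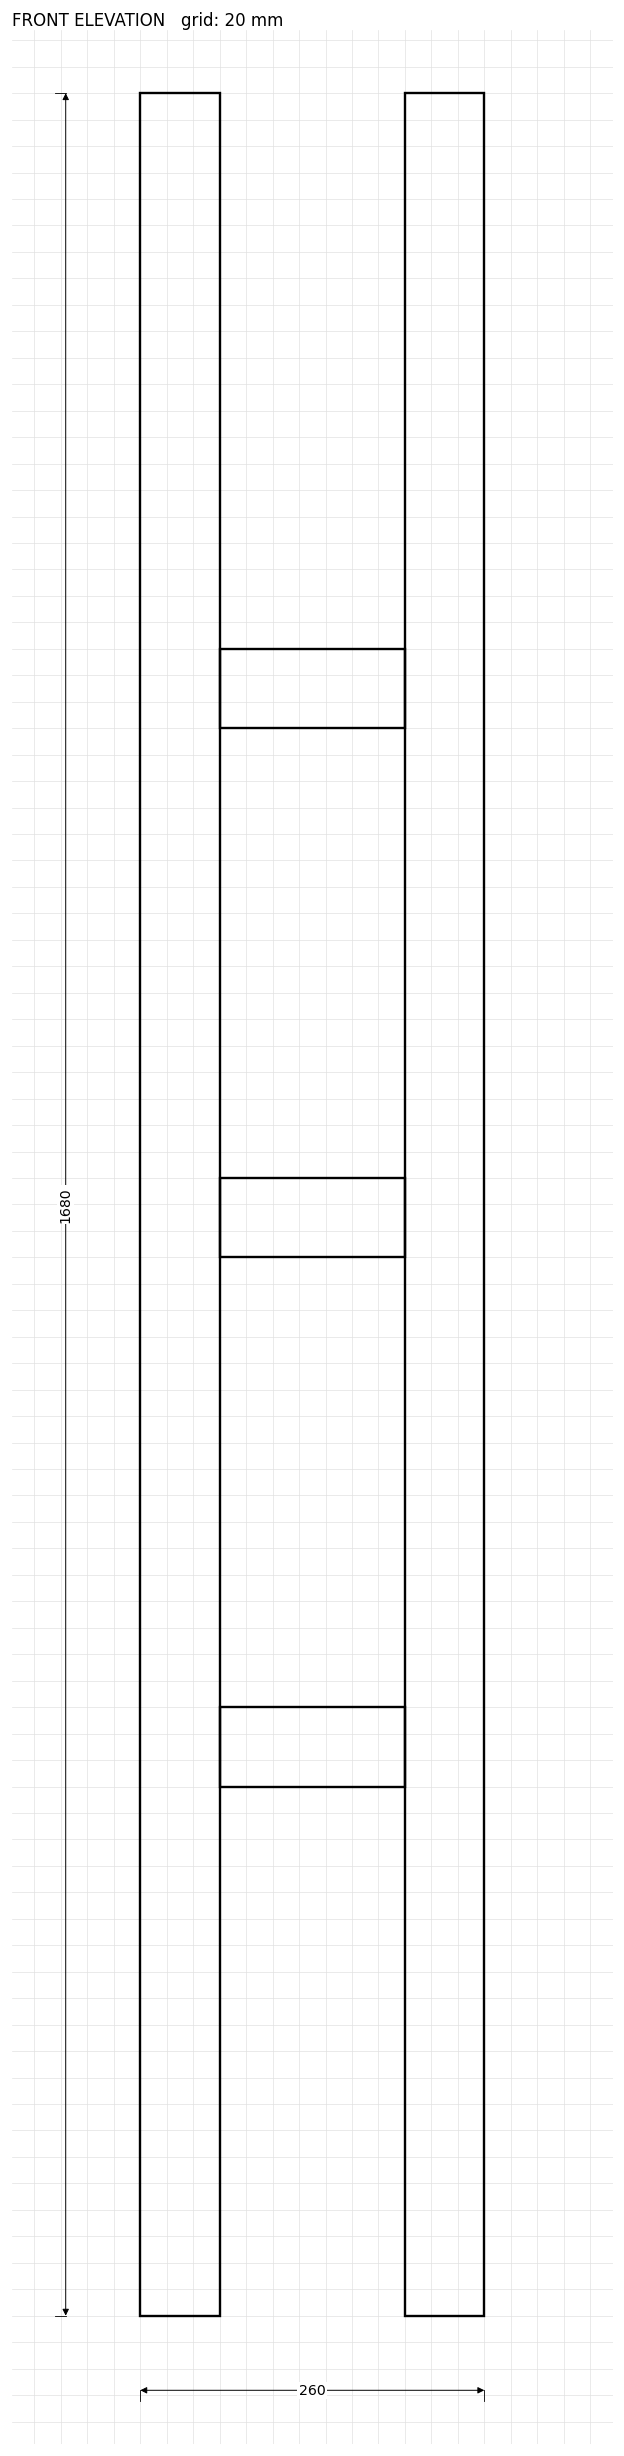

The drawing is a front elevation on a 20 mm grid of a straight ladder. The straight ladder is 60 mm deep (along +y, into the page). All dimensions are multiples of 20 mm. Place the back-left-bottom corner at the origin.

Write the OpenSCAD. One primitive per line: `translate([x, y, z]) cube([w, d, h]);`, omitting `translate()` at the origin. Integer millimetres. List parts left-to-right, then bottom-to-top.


cube([60, 60, 1680]);
translate([60, 0, 400]) cube([140, 60, 60]);
translate([60, 0, 800]) cube([140, 60, 60]);
translate([60, 0, 1200]) cube([140, 60, 60]);
translate([200, 0, 0]) cube([60, 60, 1680]);
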